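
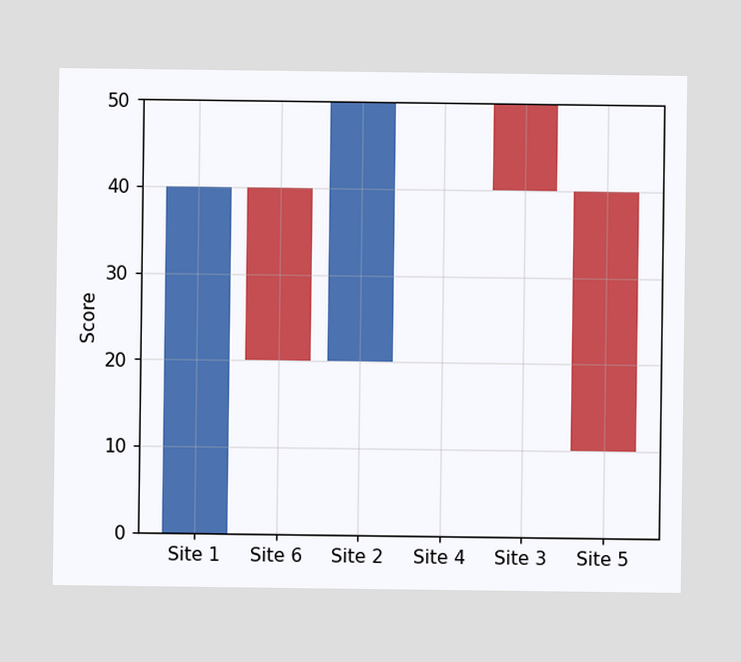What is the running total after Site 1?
40

After Site 1 the running total reaches 40.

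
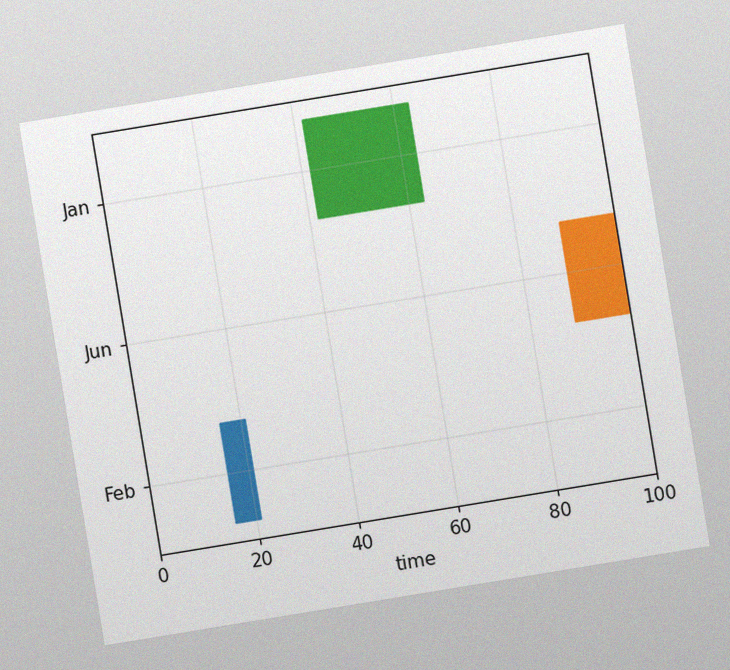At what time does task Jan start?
42

The chart is tilted about 9° counter-clockwise, with some photo noise. The Jan bar begins at t=42.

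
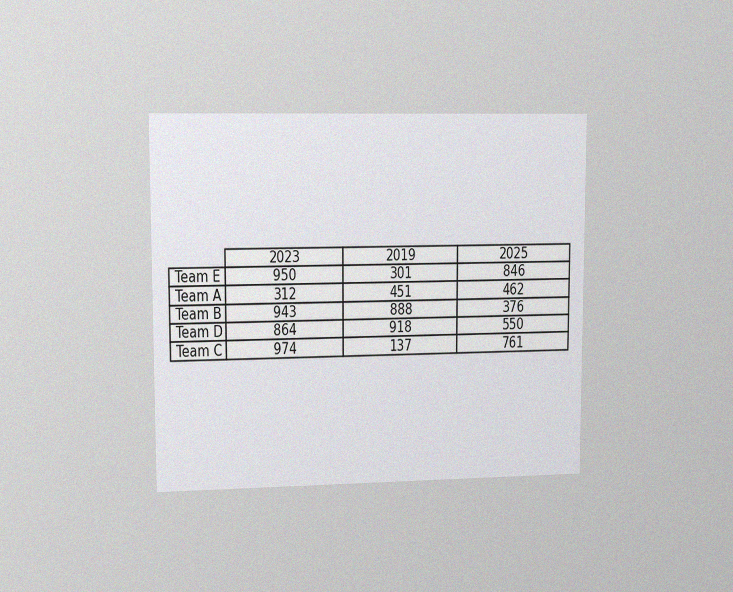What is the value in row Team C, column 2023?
974

The chart is viewed at a slight angle, with some photo noise. The (Team C, 2023) cell reads 974.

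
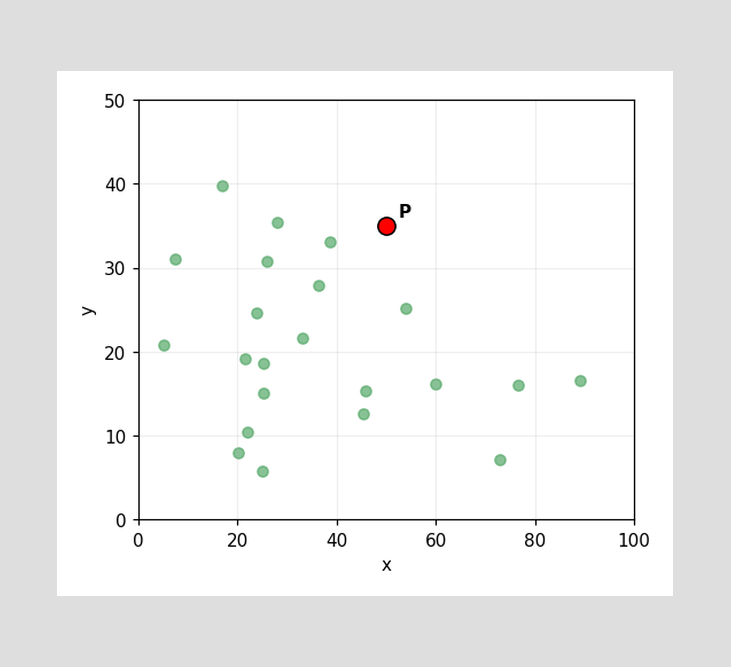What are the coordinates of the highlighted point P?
Following the gridlines from P to each axis, P sits at (50, 35).

(50, 35)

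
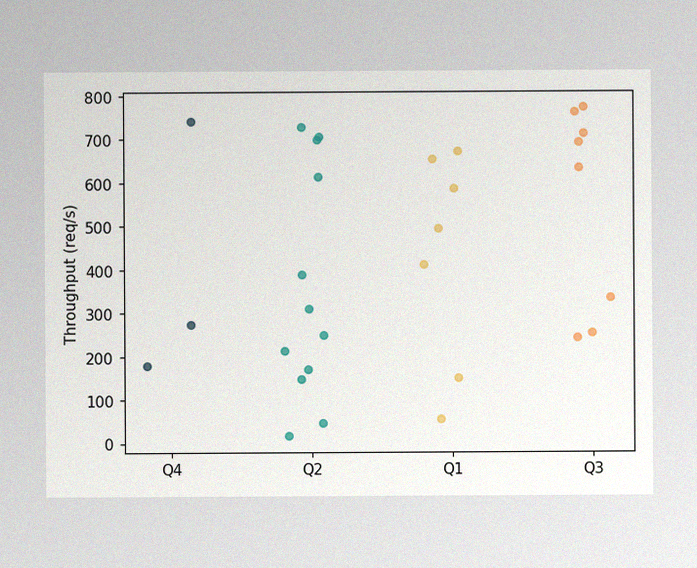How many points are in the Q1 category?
The image has some photo noise and uneven lighting. Counting the markers in the Q1 column gives 7.

7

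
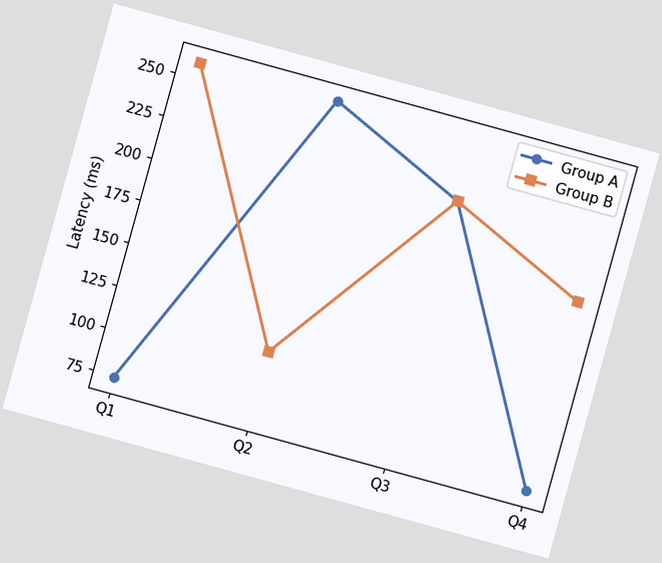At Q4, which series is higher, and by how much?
The chart is tilted about 15° clockwise. At Q4, Group B sits above the other line by 111ms.

Group B, by 111ms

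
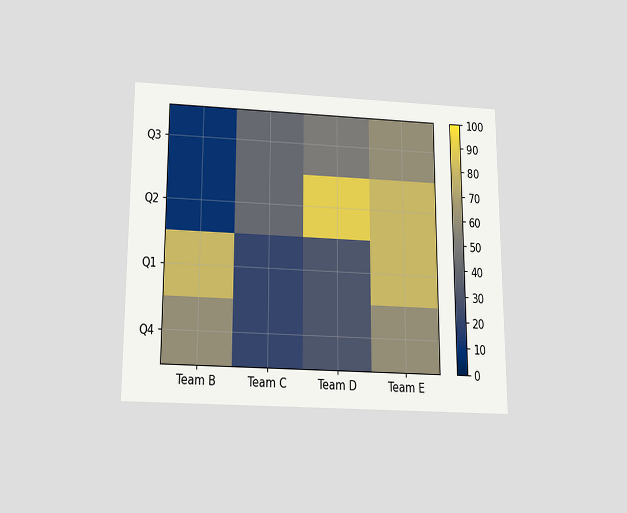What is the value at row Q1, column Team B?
The chart is viewed slightly from below. Matching cell (Q1, Team B) against the colorbar gives 80.

80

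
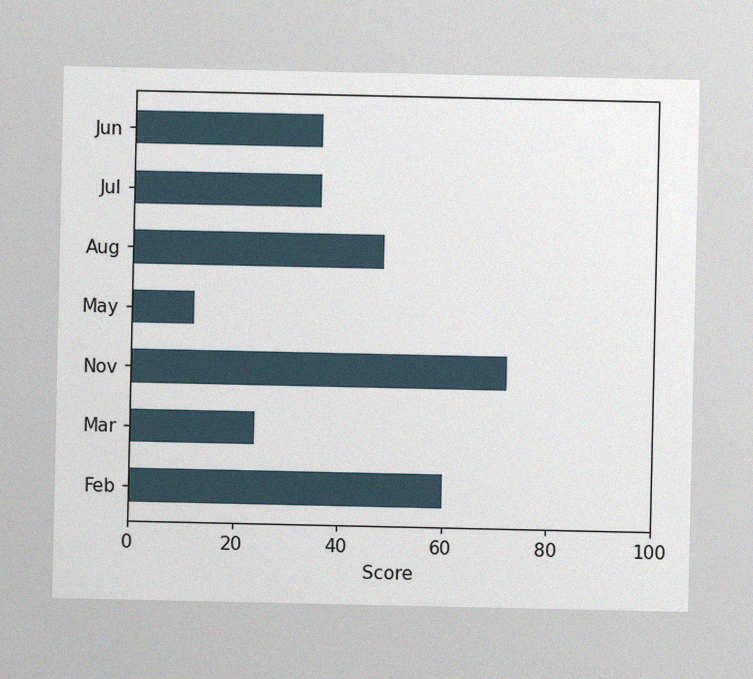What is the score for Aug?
48

The image has some photo noise and uneven lighting. Reading along the chart's x-axis, the Aug bar reaches 48.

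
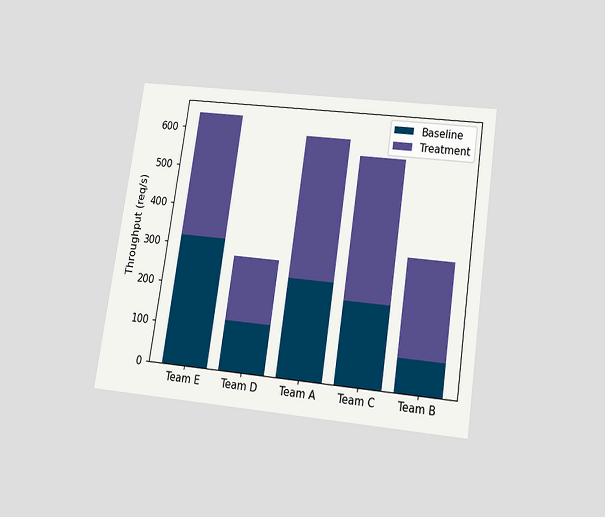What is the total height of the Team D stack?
280req/s

The chart is tilted about 8° clockwise and viewed slightly from below. The Team D stack's top reaches 280req/s on the y-axis.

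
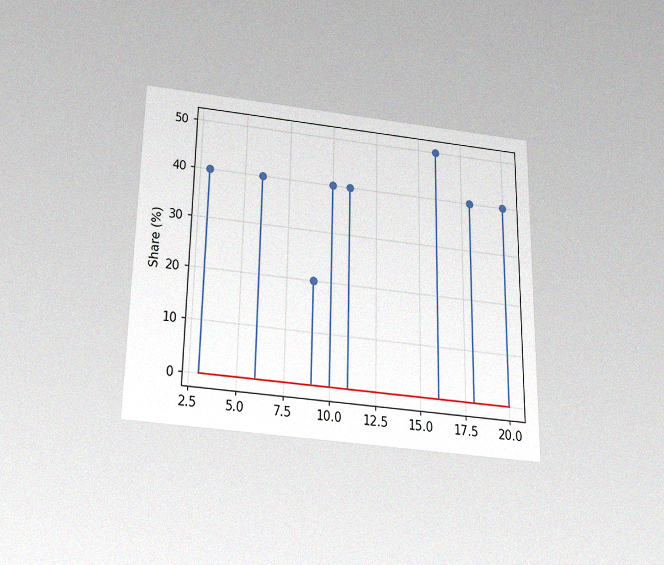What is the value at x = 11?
40%

The chart is viewed slightly from below, with some photo noise. The stem at x=11 reaches 40%.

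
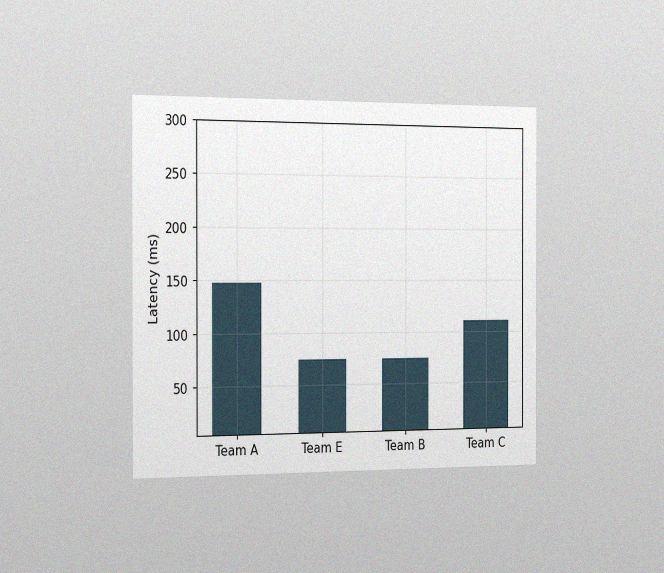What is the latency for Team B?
The chart is viewed slightly from the left, with some photo noise. Reading along the chart's y-axis, the Team B bar reaches 74ms.

74ms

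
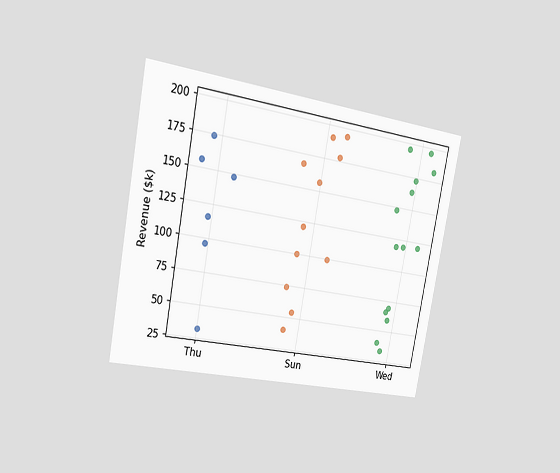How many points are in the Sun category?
11

The chart is tilted about 10° clockwise and viewed slightly from the left. Counting the markers in the Sun column gives 11.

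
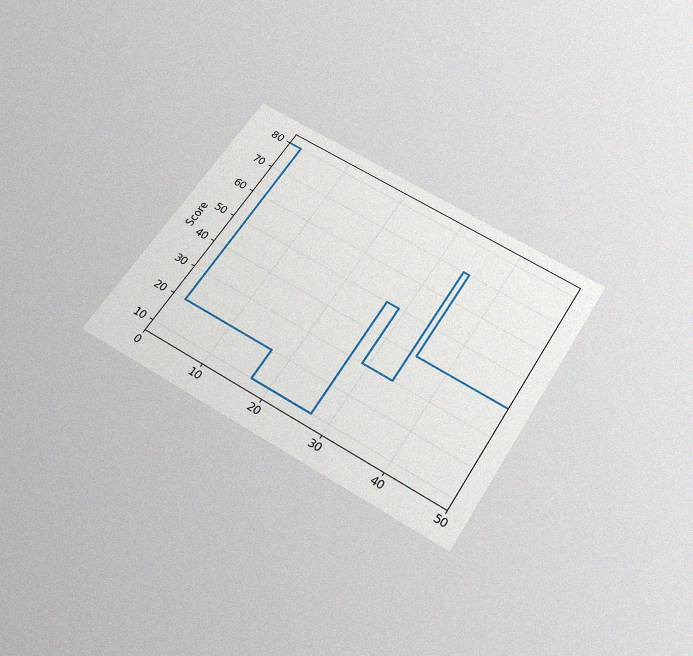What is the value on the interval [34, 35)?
70

The chart is tilted about 31° clockwise and viewed slightly from below, with some photo noise. On [34, 35) the step sits at 70.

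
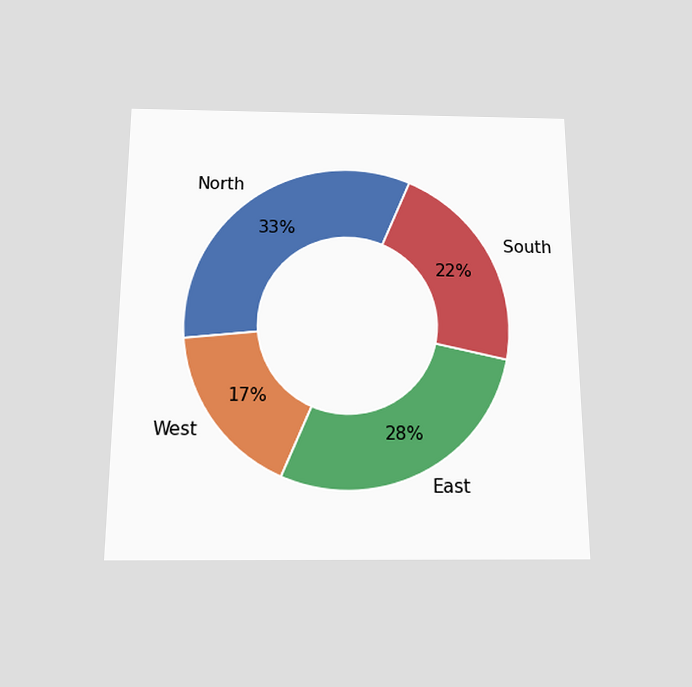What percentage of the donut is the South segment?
22%

The chart is viewed slightly from below. The South segment takes up 22% of the ring.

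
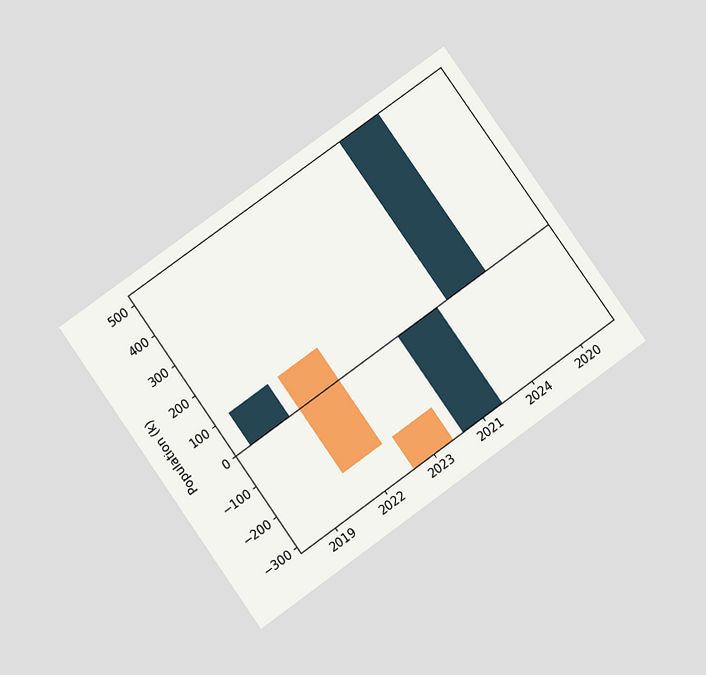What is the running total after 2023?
-318k

The chart is tilted about 35° counter-clockwise and viewed at a slight angle. After 2023 the running total reaches -318k.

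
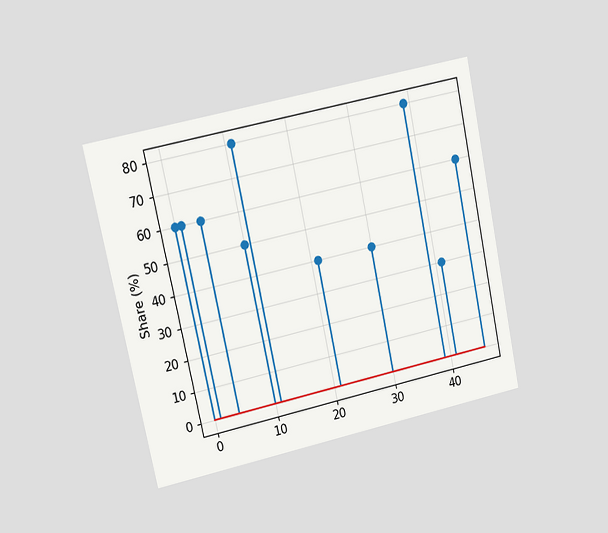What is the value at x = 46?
The chart is tilted about 12° counter-clockwise and viewed at a slight angle. The stem at x=46 reaches 60%.

60%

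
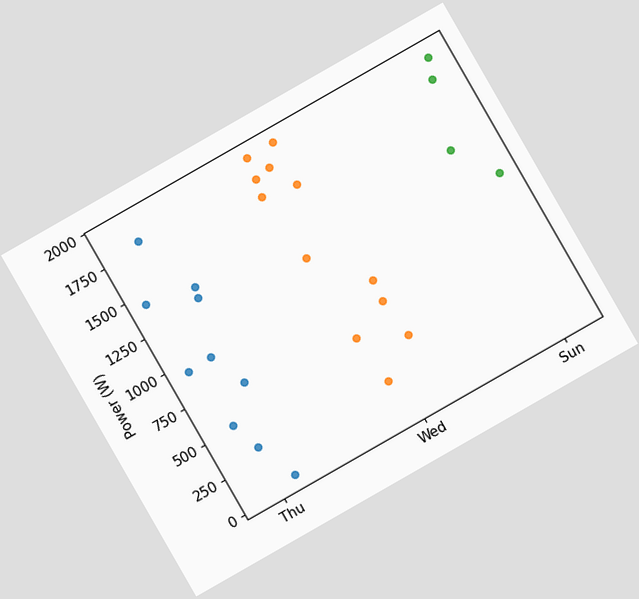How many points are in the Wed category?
12

The chart is tilted about 30° counter-clockwise. Counting the markers in the Wed column gives 12.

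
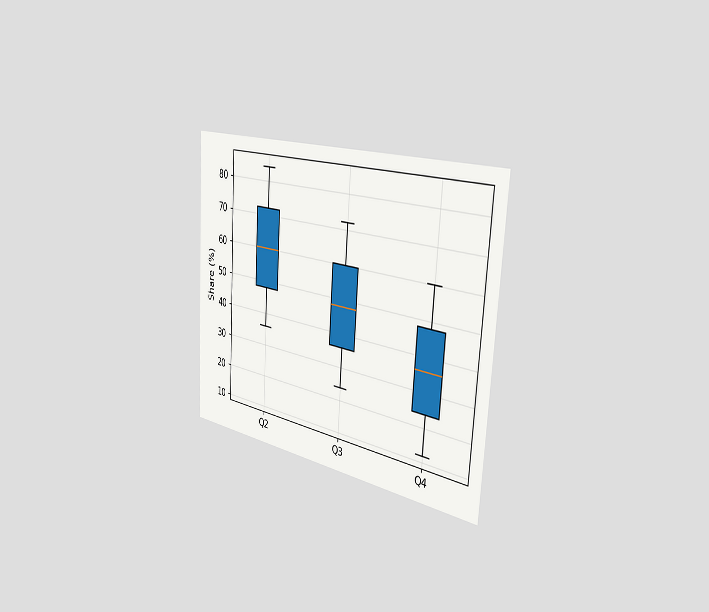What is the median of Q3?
The chart is tilted about 3° clockwise and viewed slightly from the right. The median line in the Q3 box sits at 48%.

48%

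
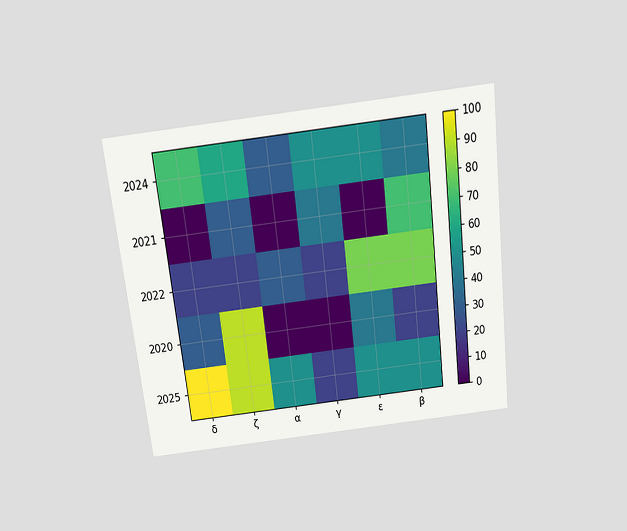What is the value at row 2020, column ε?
40

The chart is tilted about 7° counter-clockwise and viewed slightly from above. Matching cell (2020, ε) against the colorbar gives 40.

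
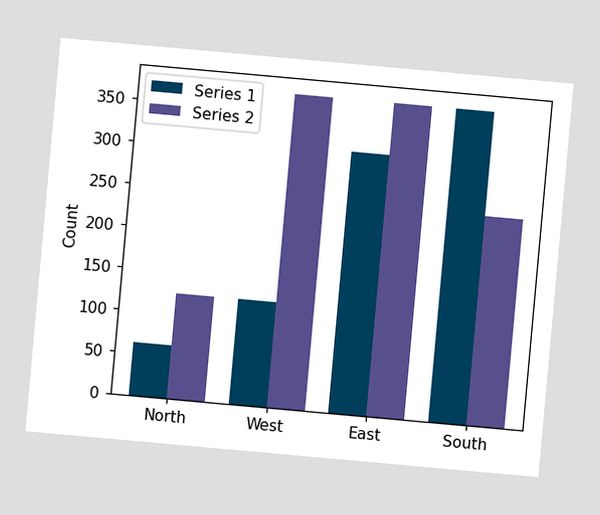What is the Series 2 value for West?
The chart is tilted about 5° clockwise. The Series 2 bar at West reaches 372 on the y-axis.

372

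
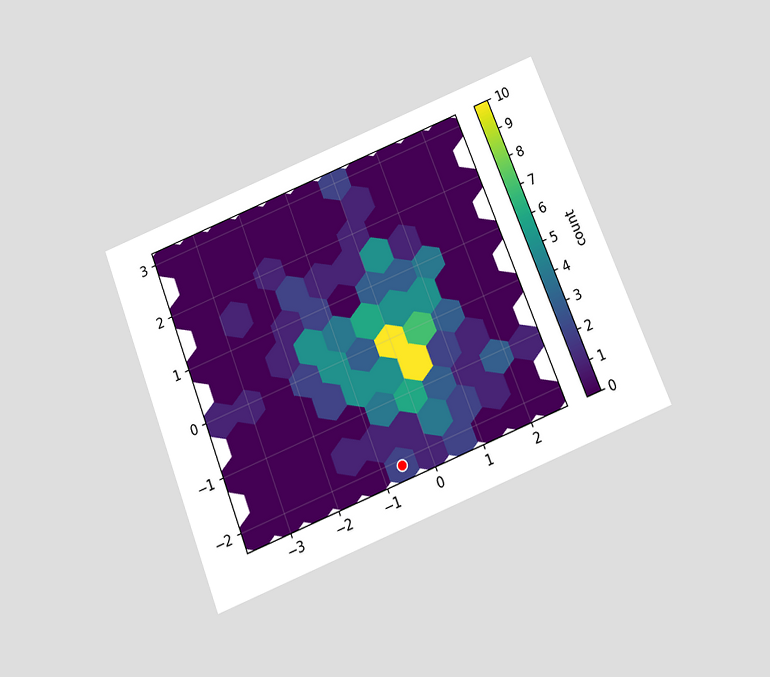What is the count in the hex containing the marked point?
The chart is tilted about 22° counter-clockwise and viewed slightly from below. The marked hex reads 2 on the colorbar.

2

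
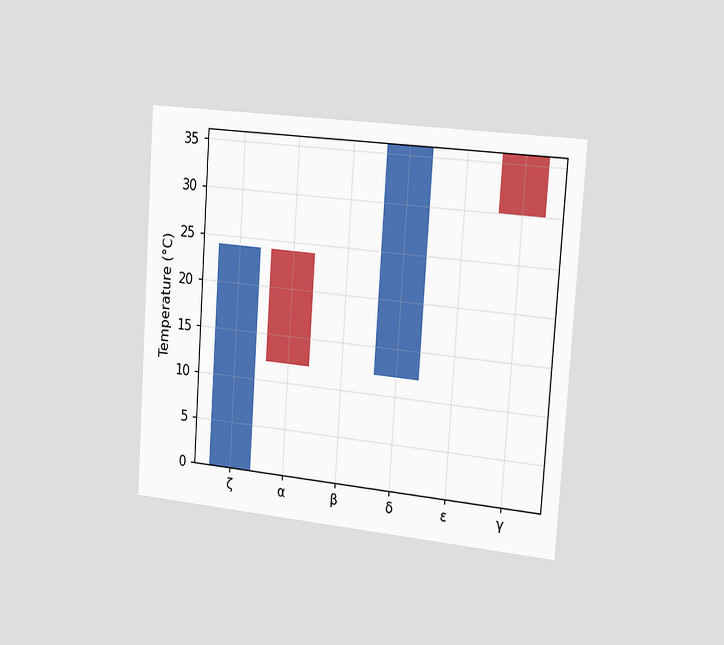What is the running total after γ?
The chart is tilted about 4° clockwise and viewed slightly from the right. After γ the running total reaches 30°C.

30°C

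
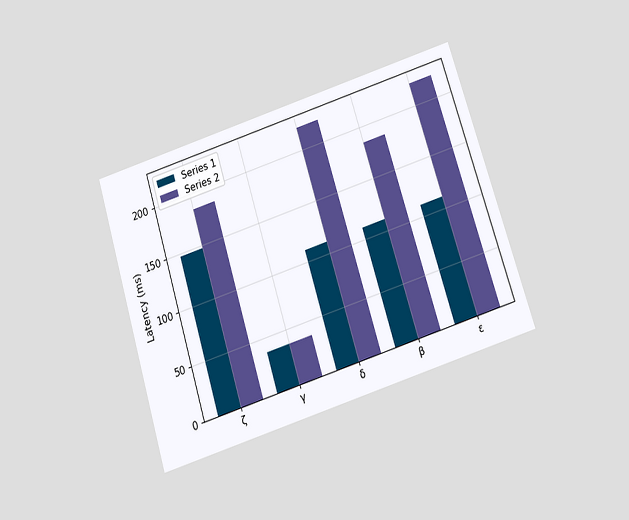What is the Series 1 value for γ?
The chart is tilted about 17° counter-clockwise and viewed slightly from below. The Series 1 bar at γ reaches 37ms on the y-axis.

37ms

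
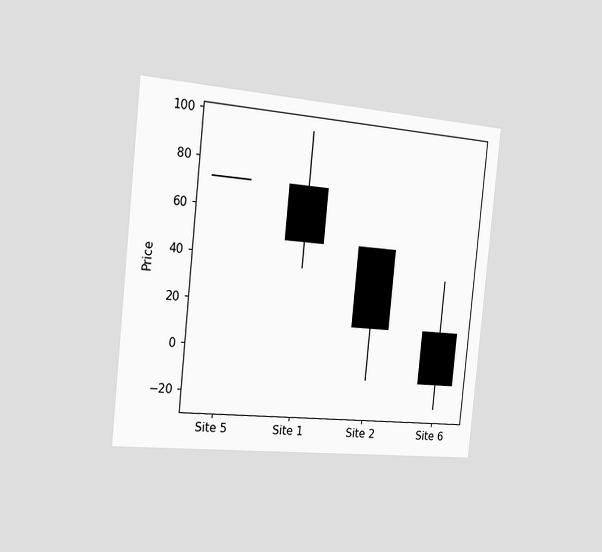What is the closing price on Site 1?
The chart is tilted about 6° clockwise and viewed slightly from the left. The Site 1 candle closes at 48.

48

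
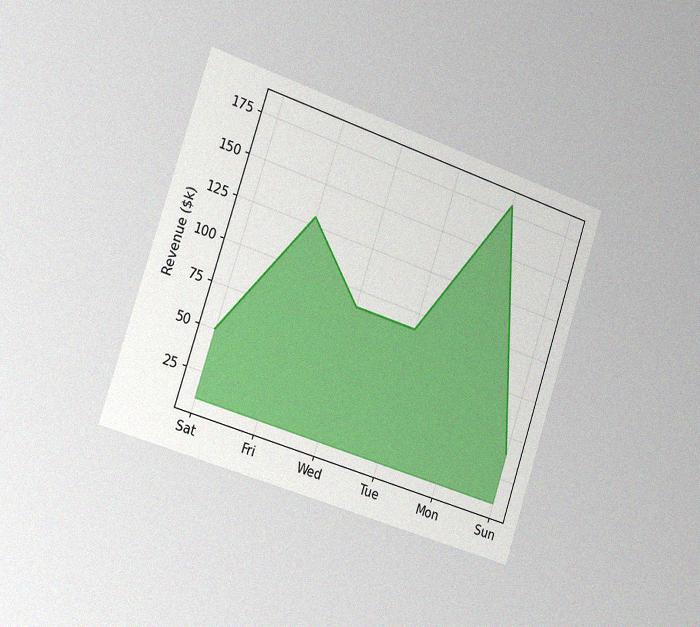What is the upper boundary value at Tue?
The chart is tilted about 18° clockwise and viewed slightly from the left, with some photo noise. At Tue the upper boundary is at $90k.

$90k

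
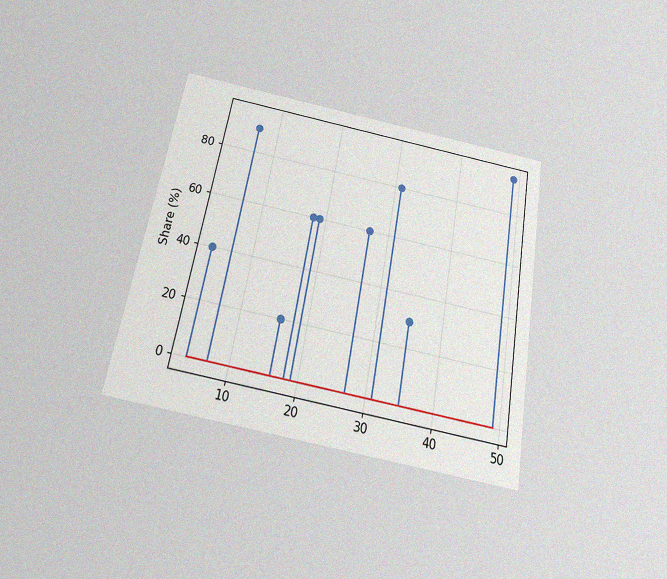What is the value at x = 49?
95%

The chart is tilted about 10° clockwise and viewed slightly from below, with some photo noise. The stem at x=49 reaches 95%.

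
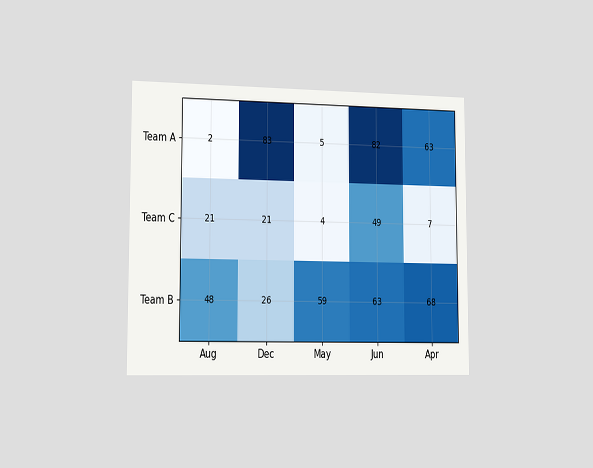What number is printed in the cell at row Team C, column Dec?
21

The chart is viewed slightly from the left. The (Team C, Dec) cell reads 21.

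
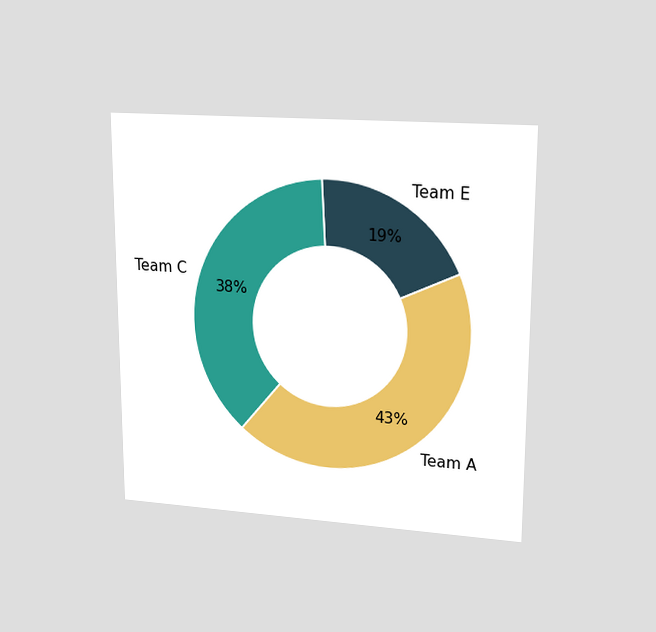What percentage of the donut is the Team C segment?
The chart is viewed at a slight angle. The Team C segment takes up 38% of the ring.

38%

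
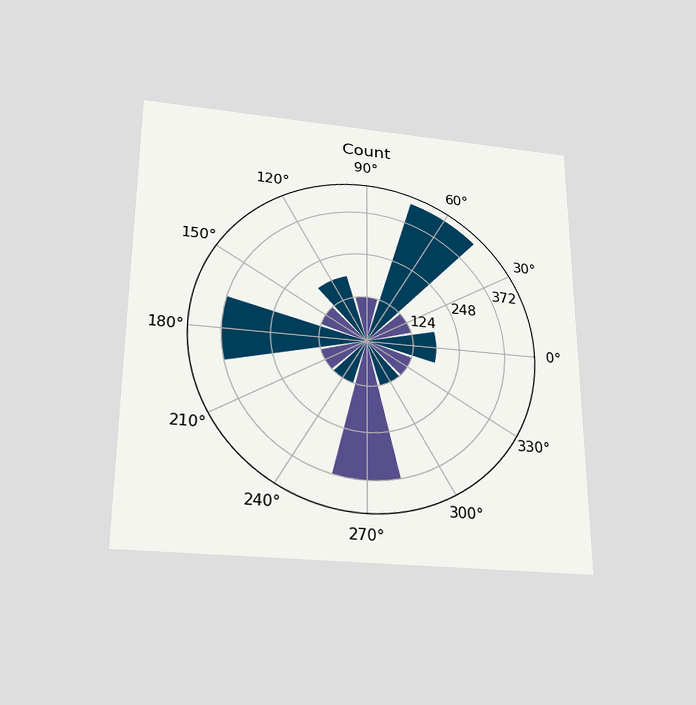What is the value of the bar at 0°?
186

The chart is viewed slightly from below. The bar at 0° reaches 186 on the radial axis.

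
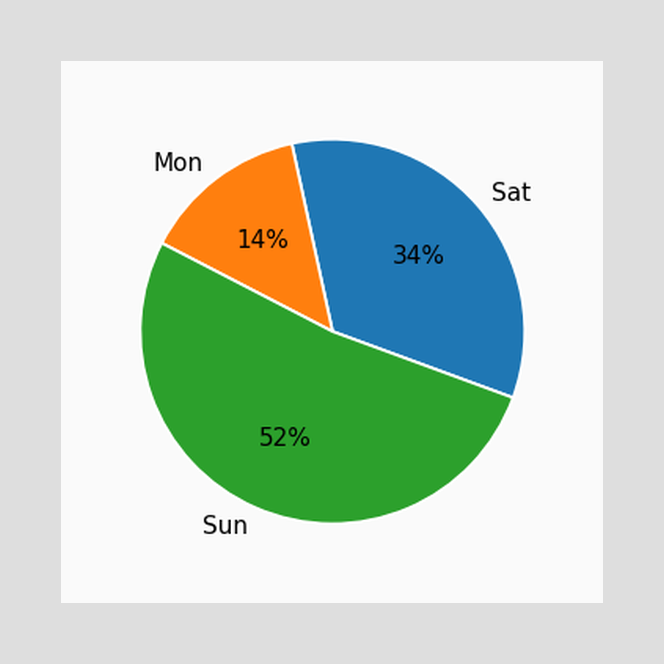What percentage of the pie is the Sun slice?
The Sun slice takes up 52% of the pie.

52%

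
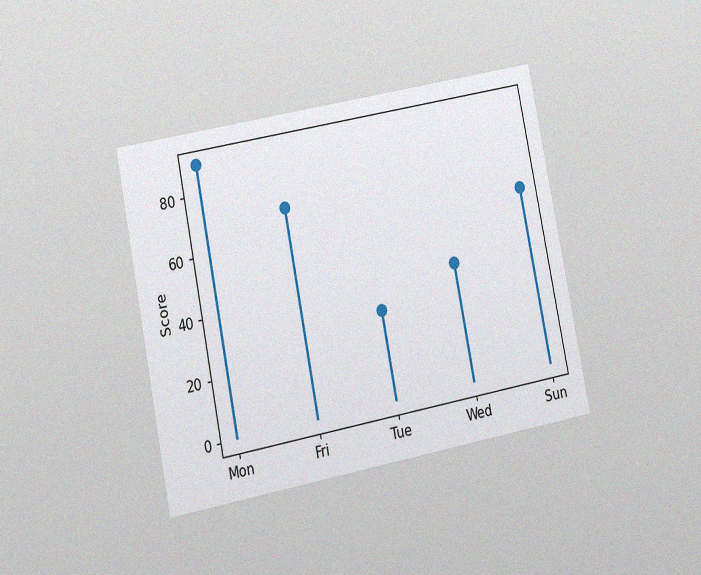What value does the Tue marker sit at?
The chart is tilted about 11° counter-clockwise and viewed at a slight angle, with some photo noise. The Tue marker sits at 30.

30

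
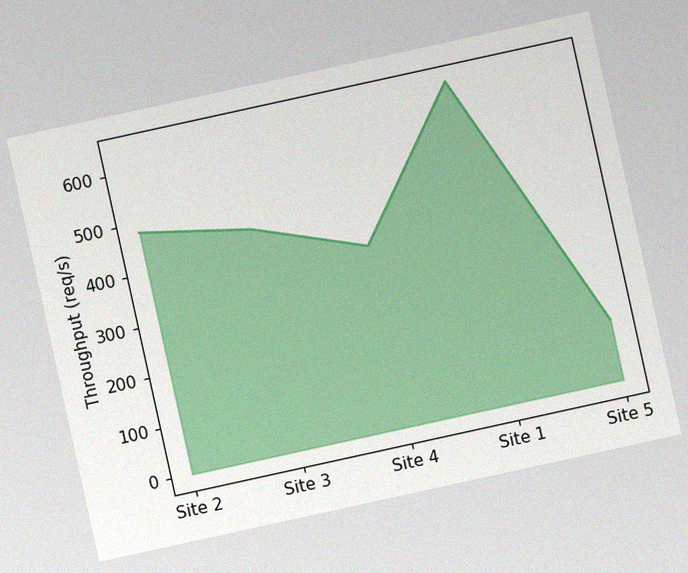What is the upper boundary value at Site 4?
The chart is tilted about 12° counter-clockwise, with some photo noise. At Site 4 the upper boundary is at 360req/s.

360req/s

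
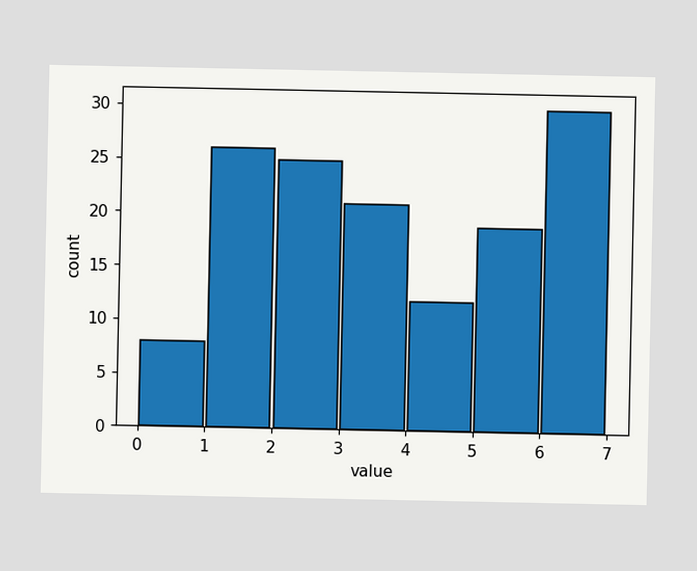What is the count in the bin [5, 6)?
19

The [5, 6) bin has height 19.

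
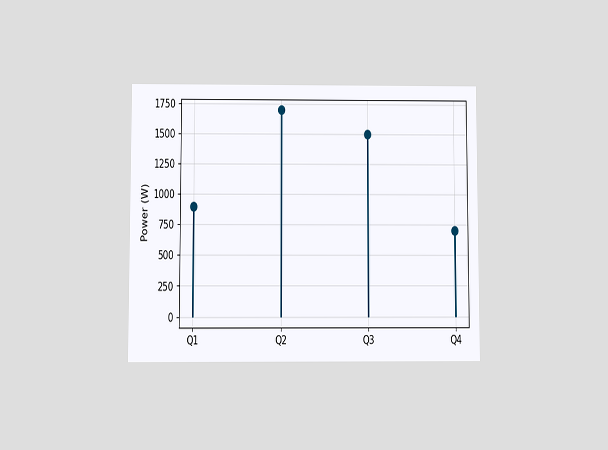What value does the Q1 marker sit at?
The chart is viewed at a slight angle. The Q1 marker sits at 900W.

900W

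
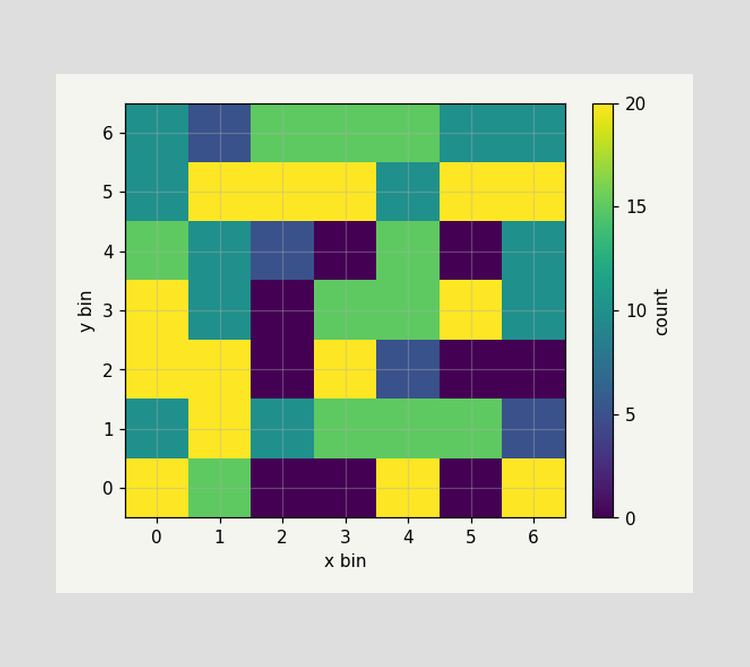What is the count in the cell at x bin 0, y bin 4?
Matching the cell (0, 4) against the colorbar gives 15.

15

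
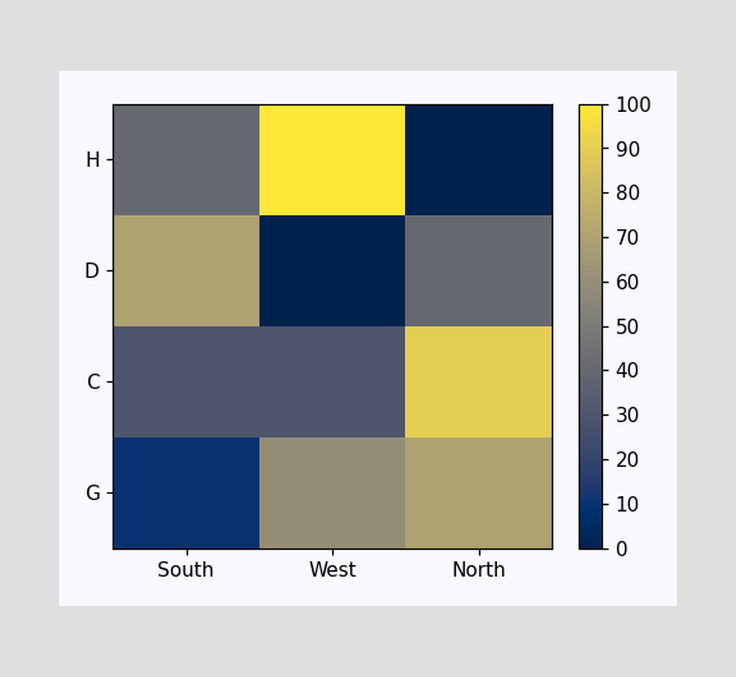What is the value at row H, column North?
Matching cell (H, North) against the colorbar gives 0.

0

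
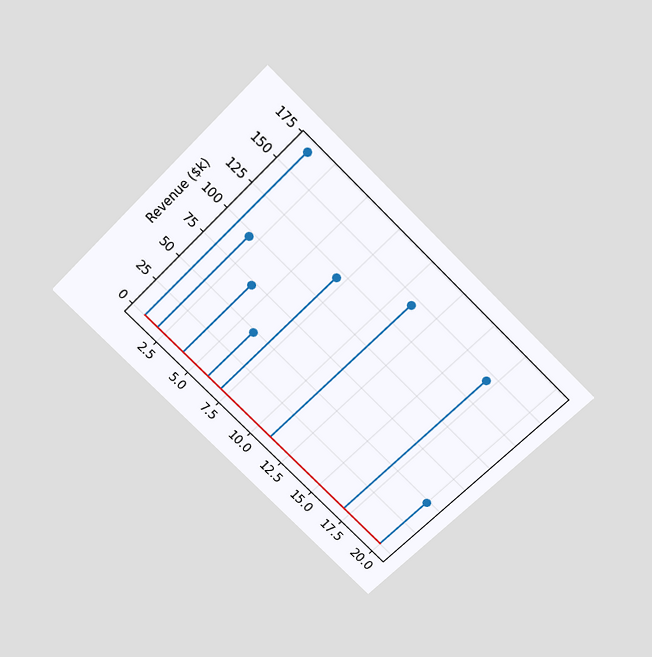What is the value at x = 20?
The chart is tilted about 45° clockwise and viewed slightly from above. The stem at x=20 reaches $48k.

$48k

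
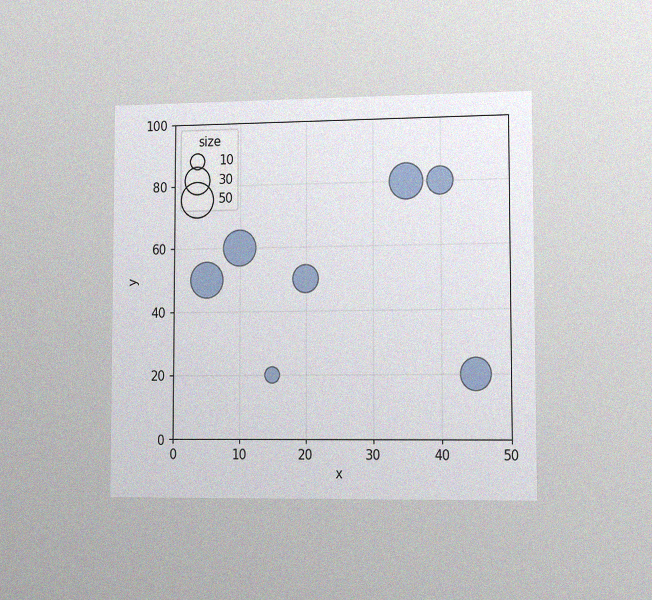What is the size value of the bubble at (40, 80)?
The chart is viewed slightly from the right, with some photo noise. Matching the bubble at (40, 80) against the size legend gives 30.

30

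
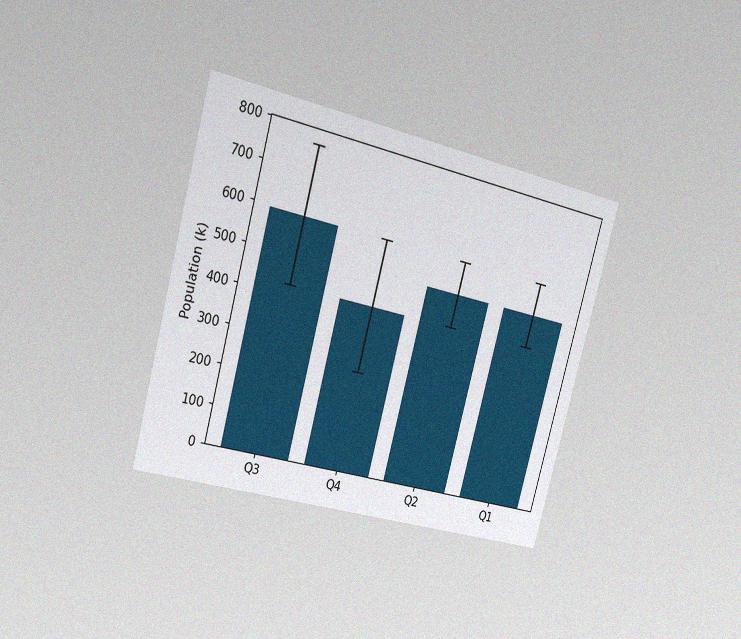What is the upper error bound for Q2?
The chart is tilted about 15° clockwise and viewed slightly from the left, with some photo noise. The Q2 bar's upper whisker reaches 595k.

595k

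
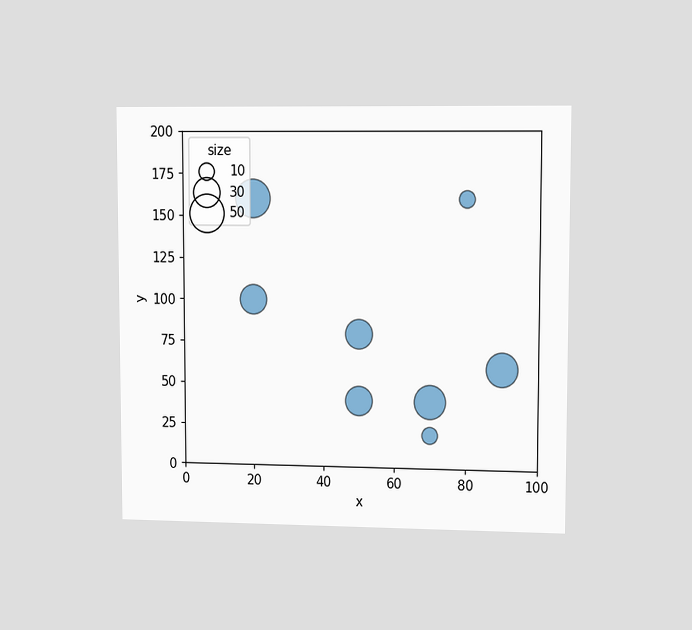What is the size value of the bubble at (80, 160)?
10

The chart is viewed at a slight angle. Matching the bubble at (80, 160) against the size legend gives 10.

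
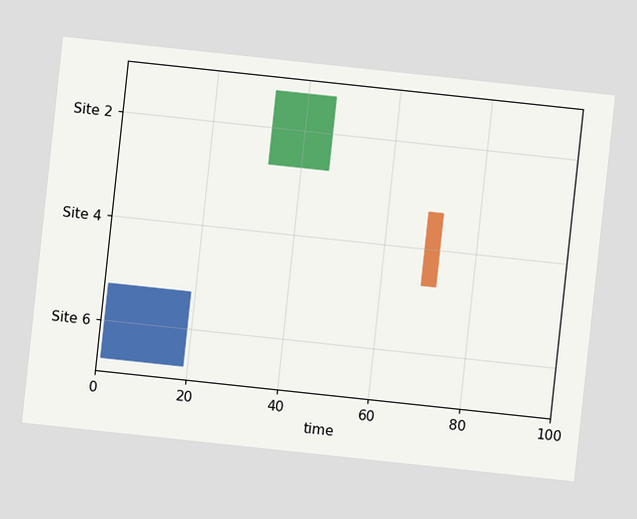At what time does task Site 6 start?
1

The chart is tilted about 6° clockwise. The Site 6 bar begins at t=1.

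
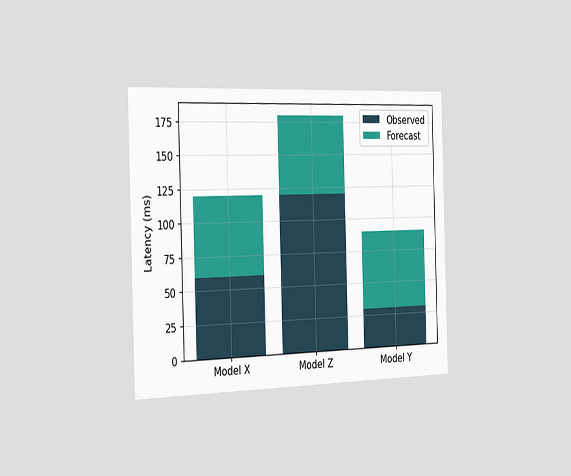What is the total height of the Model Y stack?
The chart is viewed slightly from the left. The Model Y stack's top reaches 90ms on the y-axis.

90ms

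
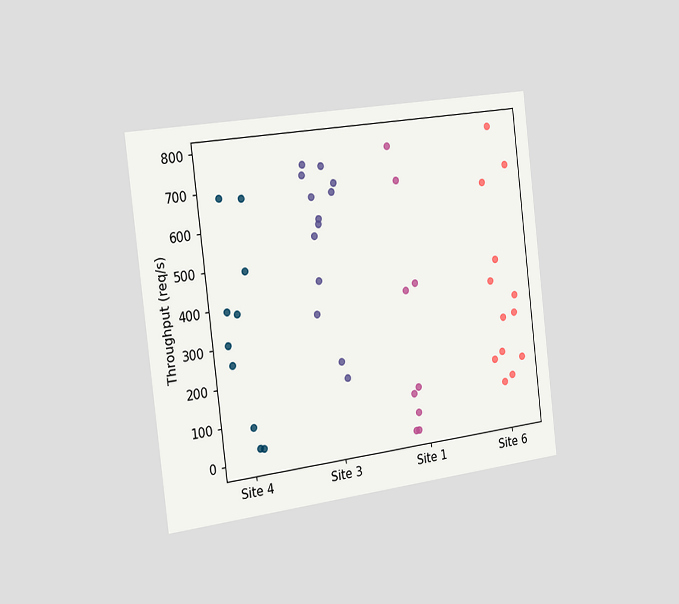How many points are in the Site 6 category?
13

The chart is tilted about 7° counter-clockwise and viewed slightly from the left. Counting the markers in the Site 6 column gives 13.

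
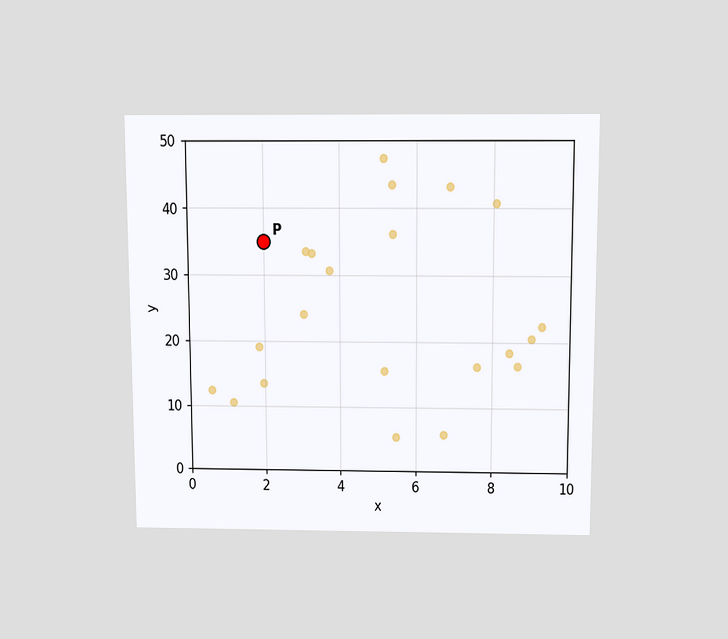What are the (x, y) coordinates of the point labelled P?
The chart is viewed slightly from above. Following the gridlines from P to each axis, P sits at (2, 35).

(2, 35)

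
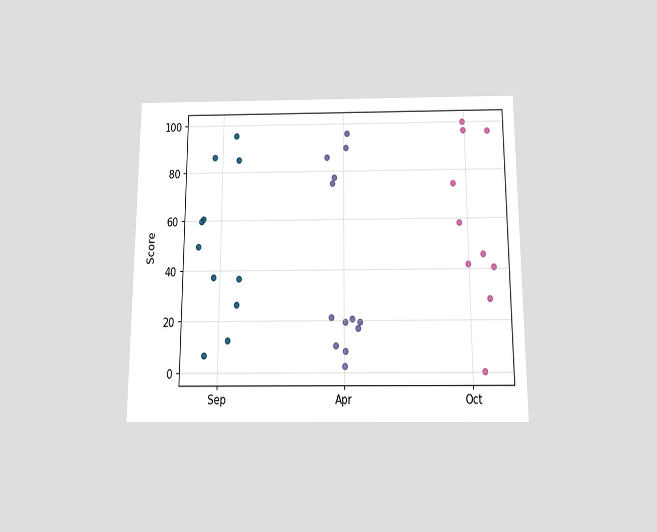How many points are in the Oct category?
The chart is viewed slightly from below. Counting the markers in the Oct column gives 10.

10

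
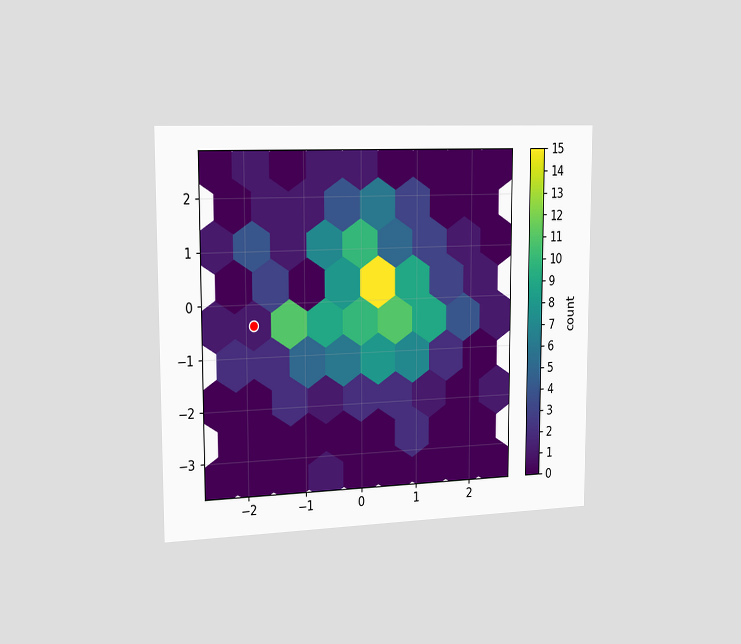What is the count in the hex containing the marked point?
The chart is viewed slightly from the left. The marked hex reads 1 on the colorbar.

1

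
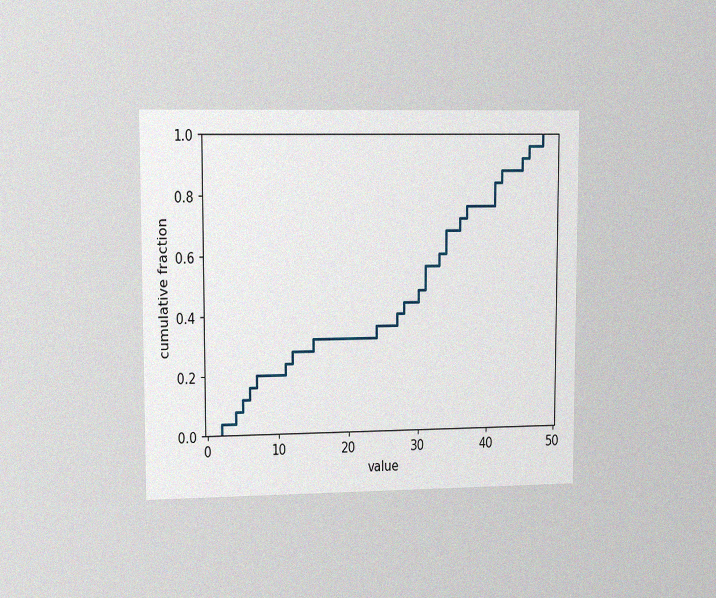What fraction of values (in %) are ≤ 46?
The chart is viewed slightly from the left, with some photo noise. At x=46 the ECDF step is at 96%.

96%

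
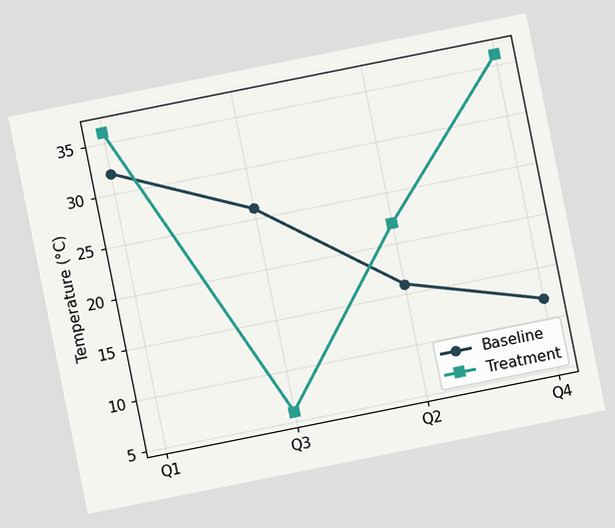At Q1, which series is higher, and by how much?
Treatment, by 4°C

The chart is tilted about 11° counter-clockwise. At Q1, Treatment sits above the other line by 4°C.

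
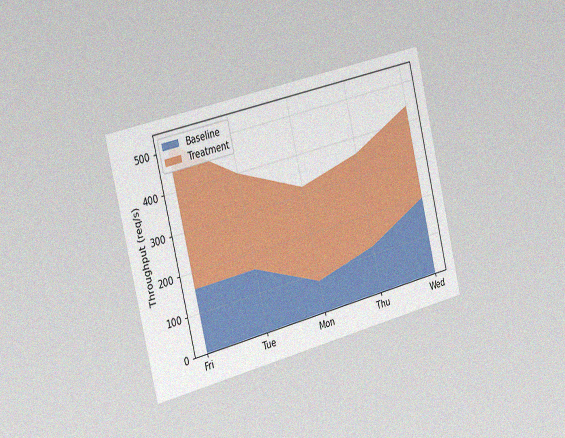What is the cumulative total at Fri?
520req/s

The chart is tilted about 14° counter-clockwise and viewed slightly from the left, with some photo noise. The stacked total at Fri reaches 520req/s.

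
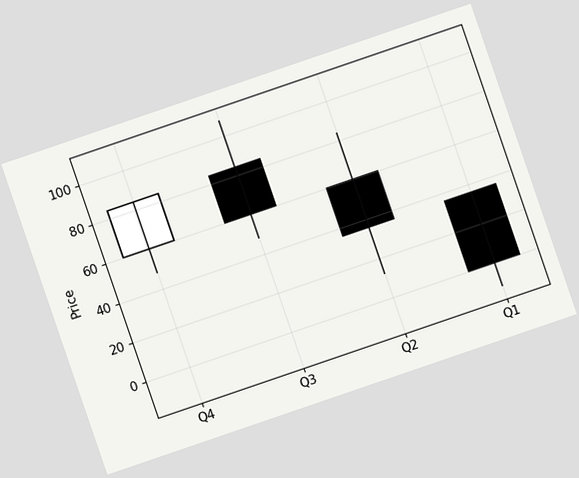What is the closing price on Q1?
The chart is tilted about 19° counter-clockwise. The Q1 candle closes at 0.

0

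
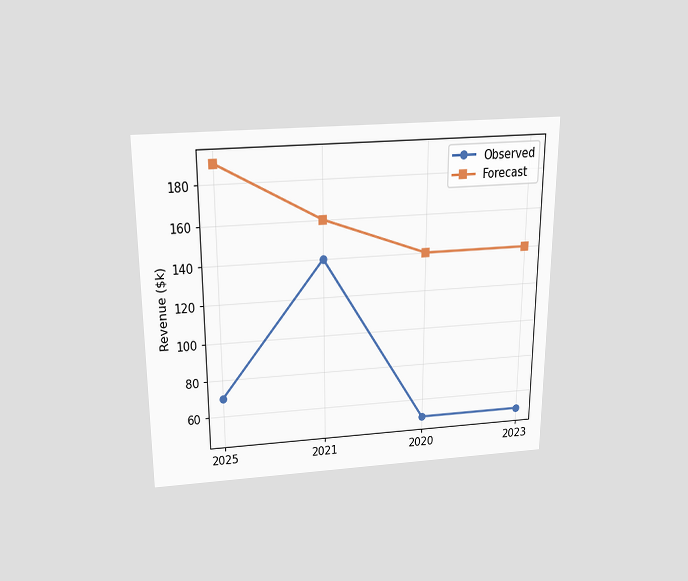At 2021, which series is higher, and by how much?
The chart is viewed slightly from above. At 2021, Forecast sits above the other line by $20k.

Forecast, by $20k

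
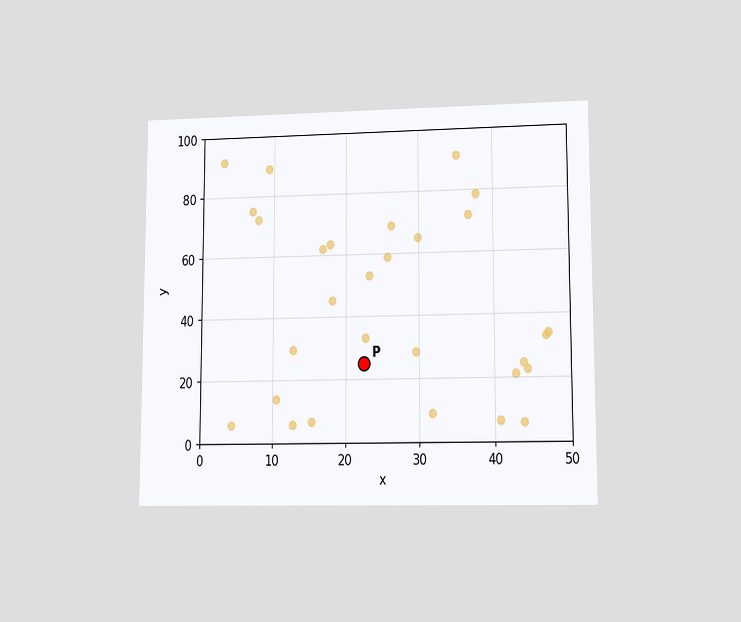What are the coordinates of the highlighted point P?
(22.5, 25)

The chart is viewed at a slight angle. Following the gridlines from P to each axis, P sits at (22.5, 25).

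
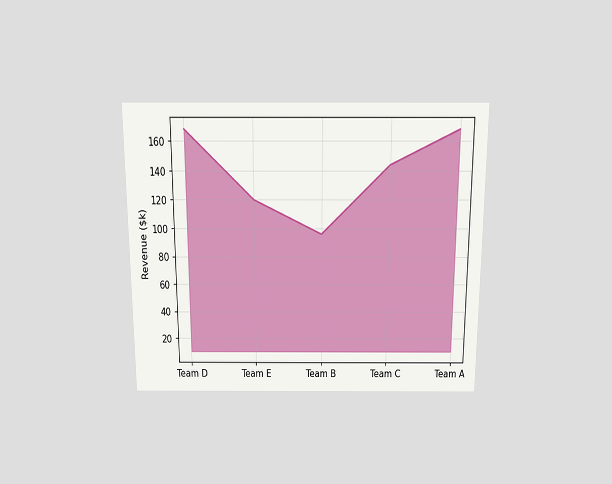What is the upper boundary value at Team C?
$144k

The chart is viewed slightly from above. At Team C the upper boundary is at $144k.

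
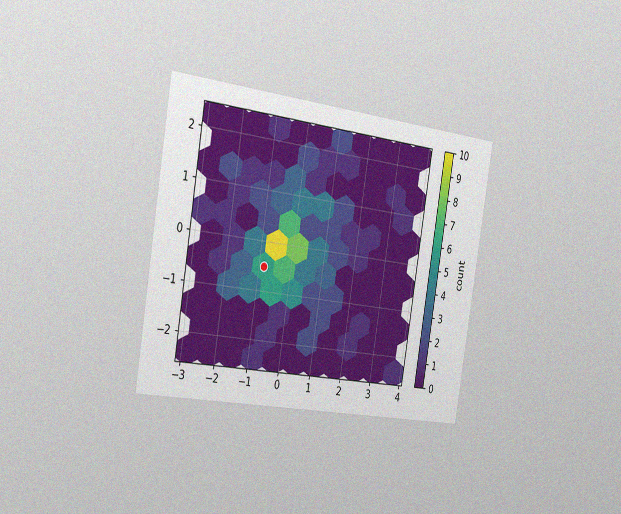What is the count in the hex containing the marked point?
6

The chart is tilted about 9° clockwise and viewed slightly from the left, with some photo noise. The marked hex reads 6 on the colorbar.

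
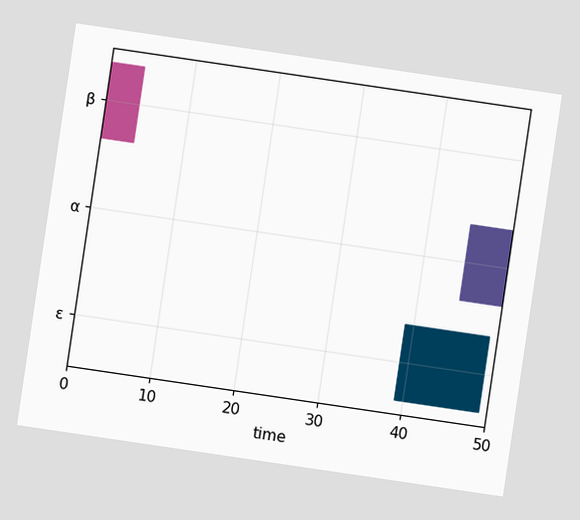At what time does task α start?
45

The chart is tilted about 8° clockwise. The α bar begins at t=45.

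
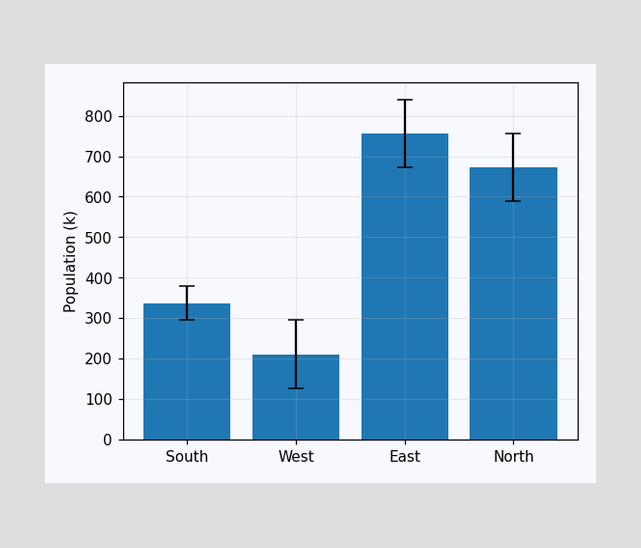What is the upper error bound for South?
The South bar's upper whisker reaches 378k.

378k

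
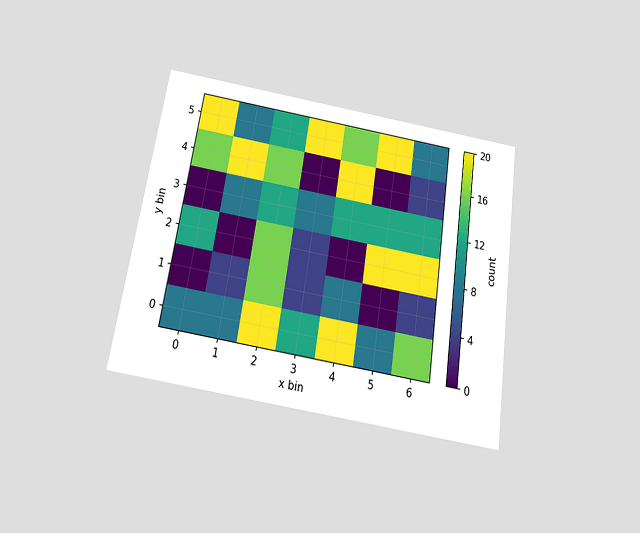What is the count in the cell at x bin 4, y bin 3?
12

The chart is tilted about 9° clockwise and viewed slightly from below. Matching the cell (4, 3) against the colorbar gives 12.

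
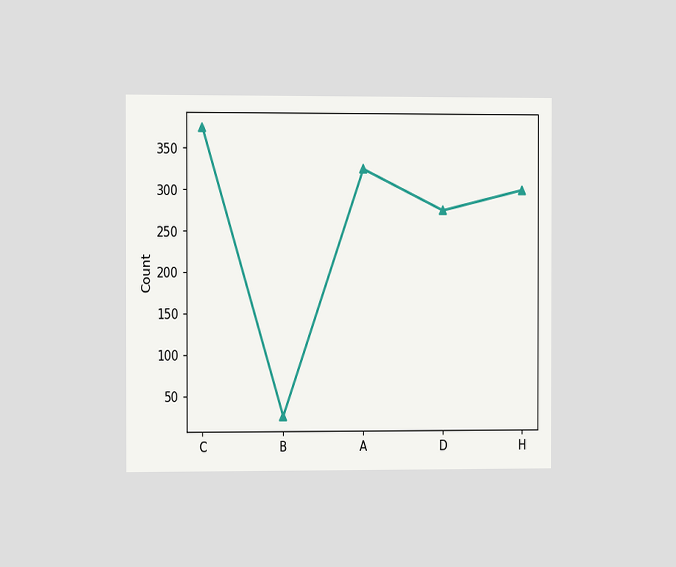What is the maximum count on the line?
The chart is viewed slightly from the left. The highest point is at C, and reading across to the y-axis gives 375.

375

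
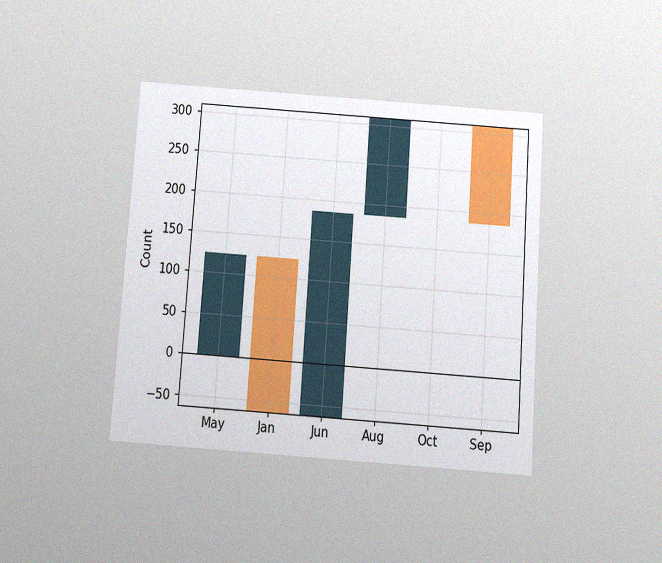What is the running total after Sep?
The chart is tilted about 4° clockwise and viewed slightly from below, with some photo noise. After Sep the running total reaches 186.

186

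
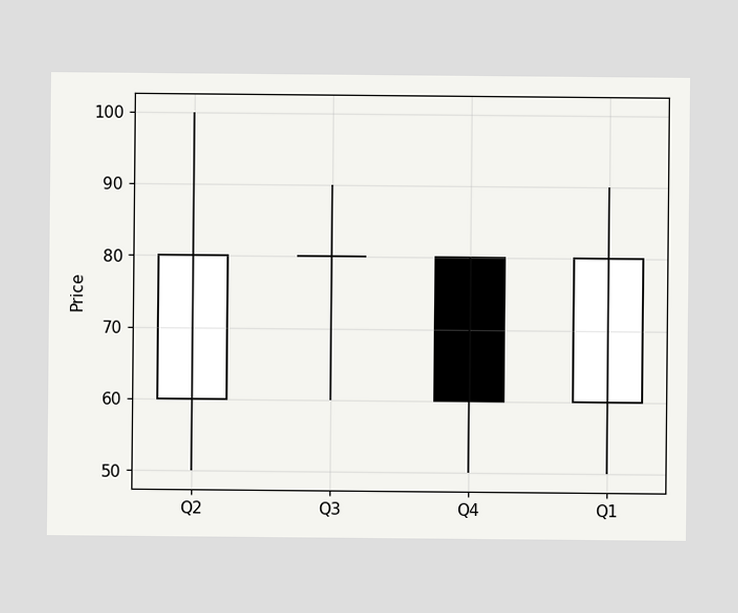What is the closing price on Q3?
The Q3 candle closes at 80.

80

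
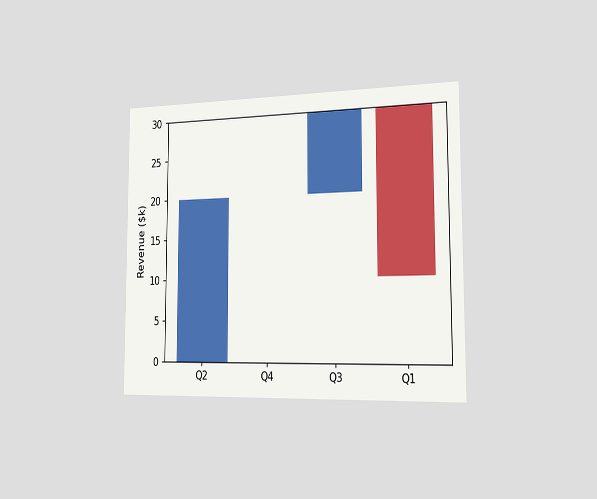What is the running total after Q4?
The chart is viewed slightly from the right. After Q4 the running total reaches $20k.

$20k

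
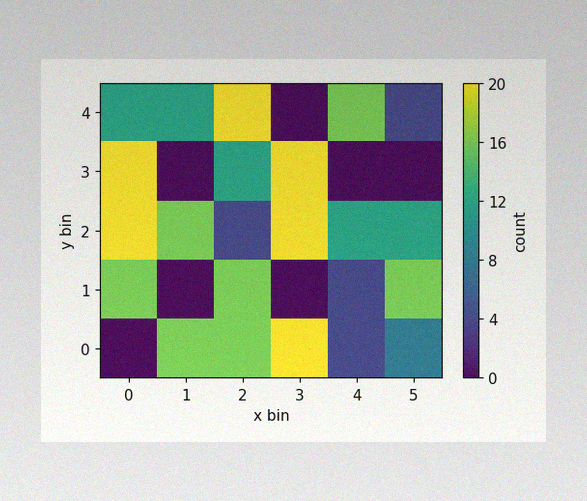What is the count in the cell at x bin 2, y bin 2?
The image has some photo noise and uneven lighting. Matching the cell (2, 2) against the colorbar gives 4.

4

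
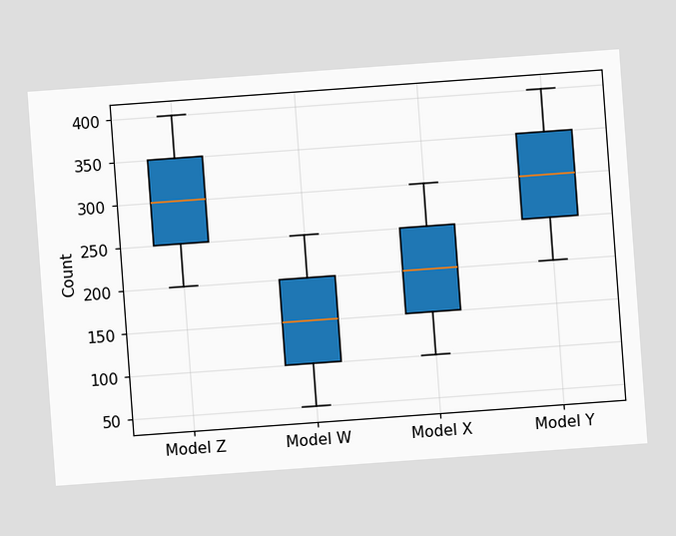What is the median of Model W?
150

The chart is tilted about 4° counter-clockwise. The median line in the Model W box sits at 150.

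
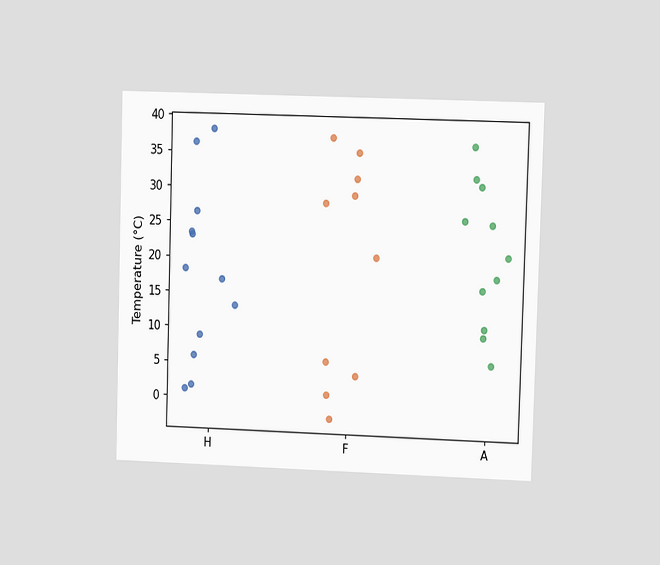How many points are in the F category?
10

The chart is viewed at a slight angle. Counting the markers in the F column gives 10.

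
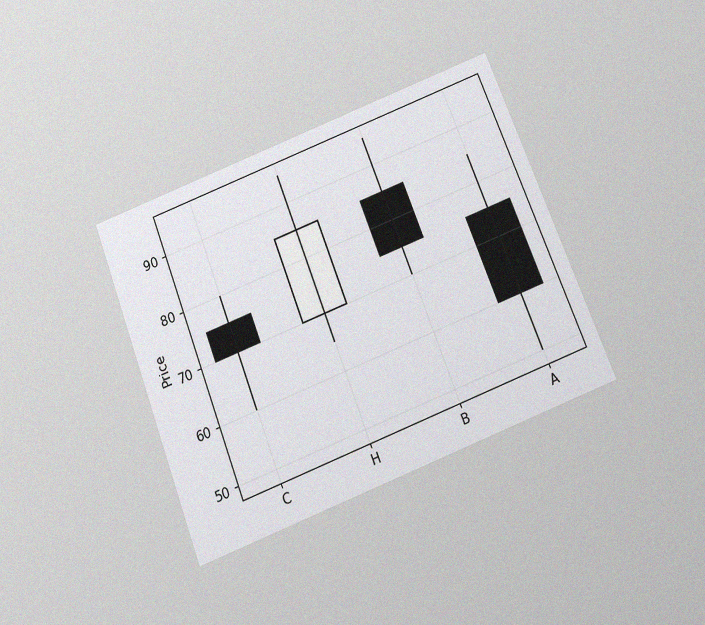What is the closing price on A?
60

The chart is tilted about 21° counter-clockwise and viewed slightly from below, with some photo noise. The A candle closes at 60.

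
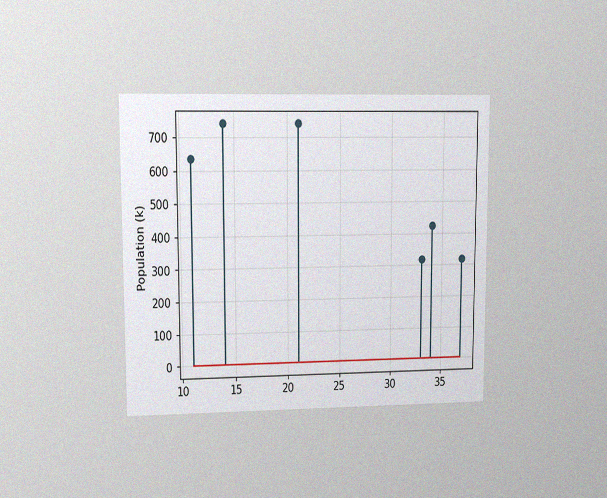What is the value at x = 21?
742k

The chart is viewed at a slight angle, with some photo noise. The stem at x=21 reaches 742k.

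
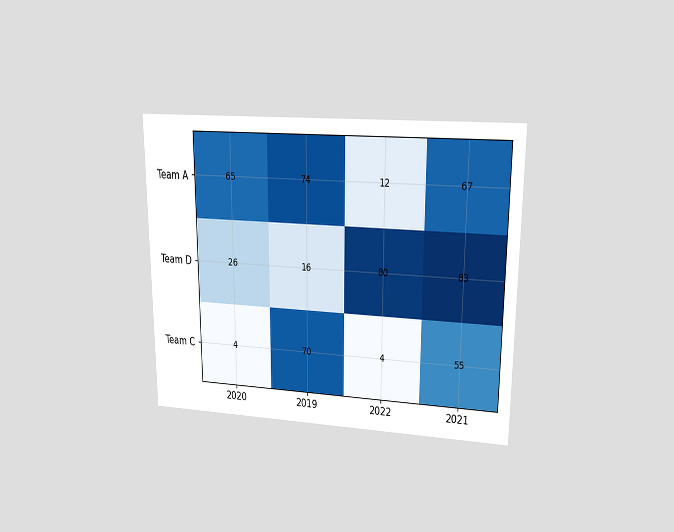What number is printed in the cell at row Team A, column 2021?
The chart is viewed at a slight angle. The (Team A, 2021) cell reads 67.

67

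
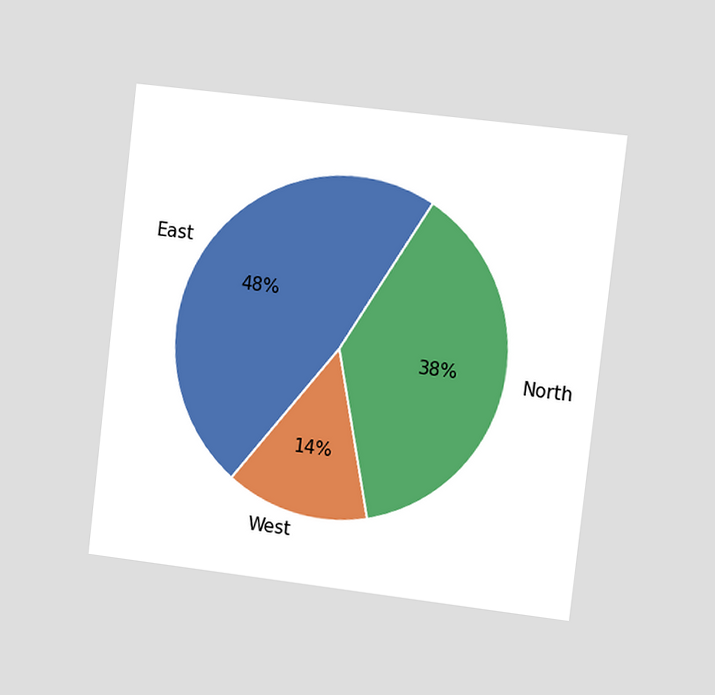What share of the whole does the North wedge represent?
38%

The chart is tilted about 7° clockwise and viewed slightly from the right. The North slice takes up 38% of the pie.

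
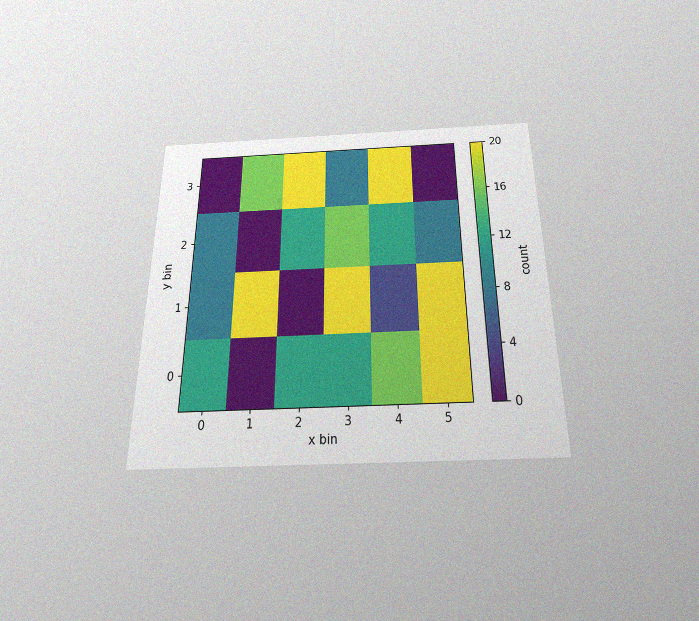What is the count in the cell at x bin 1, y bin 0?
0

The chart is viewed slightly from below, with some photo noise. Matching the cell (1, 0) against the colorbar gives 0.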